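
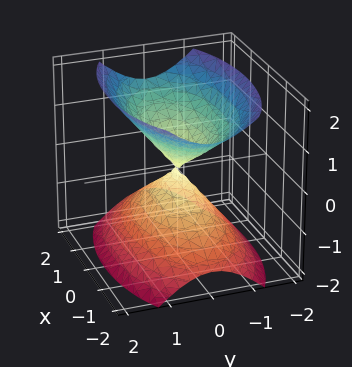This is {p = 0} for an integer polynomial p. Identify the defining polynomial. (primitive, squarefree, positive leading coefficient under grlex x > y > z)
First, I count 2 distinct pieces. They look like related sheets of one shape, so recover p as a whole.
Then, deg p = 2. Two nappes meeting at a single point; a quadric.
Next, symmetries: mirror symmetry x ↦ −x ⇒ only even powers of x; mirror symmetry z ↦ −z ⇒ only even powers of z; mirror symmetry y ↦ −y ⇒ only even powers of y.
Then, against the integer gridlines: it meets the x-axis at x = 0 (among the integer gridlines); it meets the y-axis at y = 0 (among the integer gridlines).
Finally, fitting integer coefficients to these (and the overall shape) gives p.

x^2 + 3*y^2 - 2*z^2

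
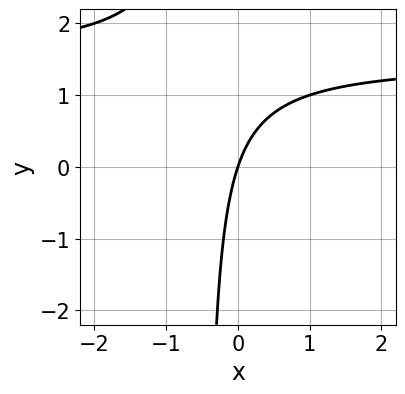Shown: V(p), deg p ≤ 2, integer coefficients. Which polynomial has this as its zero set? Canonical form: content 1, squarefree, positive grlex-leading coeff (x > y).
2*x*y - 3*x + y

(a) Degree: a generic line meets the curve in up to 2 points, so deg p = 2.
(b) Observable constraints: one y-axis crossing is at y = 0; one x-axis crossing is at x = 0.
(c) Matching integer coefficients to the picture gives p.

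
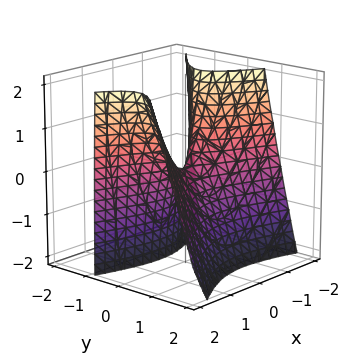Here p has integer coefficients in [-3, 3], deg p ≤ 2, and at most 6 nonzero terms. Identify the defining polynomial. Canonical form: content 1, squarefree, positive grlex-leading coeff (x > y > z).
x^2 + x*y - 3*y^2 - y*z - z

First, deg p = 2. The shape is more complex than any degree-1 surface.
Next, from the visible intercepts: one z-axis crossing is at z = 0; one x-axis crossing is at x = 0; one y-axis crossing is at y = 0.
Finally, solving for integer coefficients yields p as stated.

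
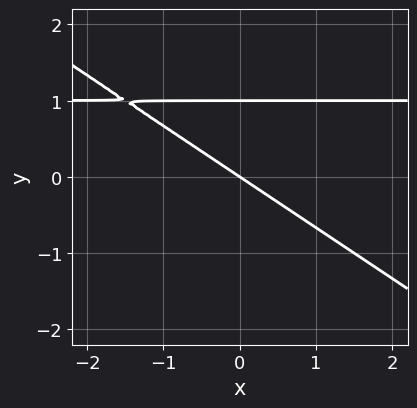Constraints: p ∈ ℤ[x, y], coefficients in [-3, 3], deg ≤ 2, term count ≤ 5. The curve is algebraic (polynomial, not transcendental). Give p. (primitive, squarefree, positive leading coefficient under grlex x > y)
First, deg p = 2.
Then, from the axis intercepts and sections: among the integer gridlines, it crosses the y-axis at y ∈ {0, 1}; it meets the x-axis at x = 0 (among the integer gridlines).
Finally, putting this together gives p.

2*x*y + 3*y^2 - 2*x - 3*y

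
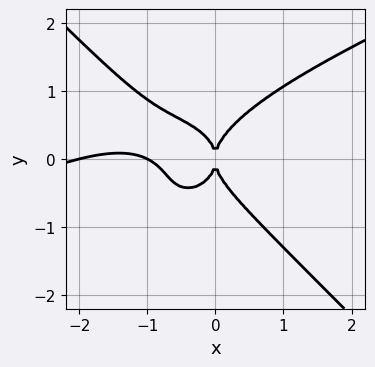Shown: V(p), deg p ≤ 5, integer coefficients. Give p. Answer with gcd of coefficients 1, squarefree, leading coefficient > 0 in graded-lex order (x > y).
1. Degree: no degree-3 curve has this shape, so deg p = 4.
2. From the axis intercepts and sections: it meets the y-axis at y = 0 (among the integer gridlines); among the integer gridlines, it crosses the x-axis at x ∈ {-2, -1, 0}.
3. Putting this together gives p.

x^4 - 2*x^3*y - 3*y^4 + 3*x^3 + 2*x^2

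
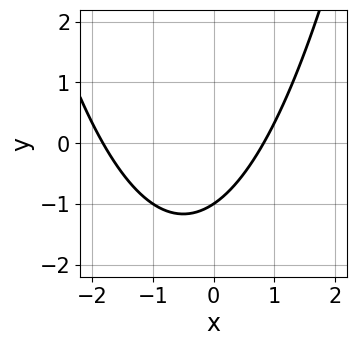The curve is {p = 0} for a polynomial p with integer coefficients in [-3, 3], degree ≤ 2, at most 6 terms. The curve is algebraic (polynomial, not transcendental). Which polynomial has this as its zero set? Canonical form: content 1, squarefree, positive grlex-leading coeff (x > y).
2*x^2 + 2*x - 3*y - 3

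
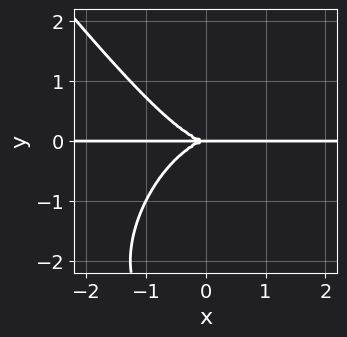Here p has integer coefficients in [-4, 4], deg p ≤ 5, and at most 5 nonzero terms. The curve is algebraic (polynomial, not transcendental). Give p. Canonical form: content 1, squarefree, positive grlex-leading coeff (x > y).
2*x^3*y + y^4 + 3*y^3

The degree is 4 — a generic line meets the curve in up to 4 points.
Observable constraints: every point of the x-axis in the box is on the curve; it crosses the y-axis at the gridline y = 0.
Solving for integer coefficients yields p as stated.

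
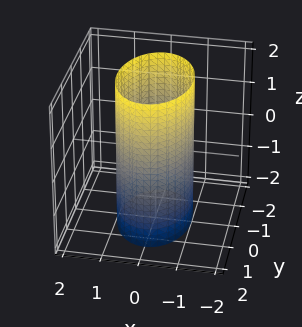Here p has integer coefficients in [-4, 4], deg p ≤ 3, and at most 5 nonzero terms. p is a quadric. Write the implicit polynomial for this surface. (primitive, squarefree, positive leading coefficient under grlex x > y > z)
2*x^2 + y^2 - 2

1. The degree is 2 — constant cross-section along one axis; a quadric.
2. Symmetries: it's symmetric under z → −z, forcing even powers of z; mirror symmetry y ↦ −y ⇒ only even powers of y; the x ↦ −x reflection is a symmetry, so x appears only in even powers.
3. Observable constraints: among the integer gridlines, it crosses the x-axis at x ∈ {-1, 1}; no z-intercept at any integer in the box.
4. Solving for integer coefficients yields p as stated.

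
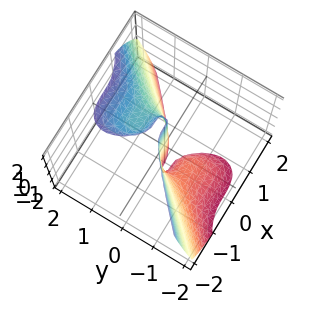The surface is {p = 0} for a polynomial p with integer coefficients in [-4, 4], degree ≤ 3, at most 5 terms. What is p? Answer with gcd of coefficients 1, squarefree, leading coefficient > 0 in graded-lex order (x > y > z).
2*x^3 - 2*y^3 + 2*y^2*z - y

First, the degree is 3 — no degree-2 surface has this shape.
Next, against the integer gridlines: it crosses the y-axis at the gridline y = 0; it meets the x-axis at x = 0 (among the integer gridlines); the visible z-axis segment lies entirely on the surface.
Finally, these observations pin down the coefficients.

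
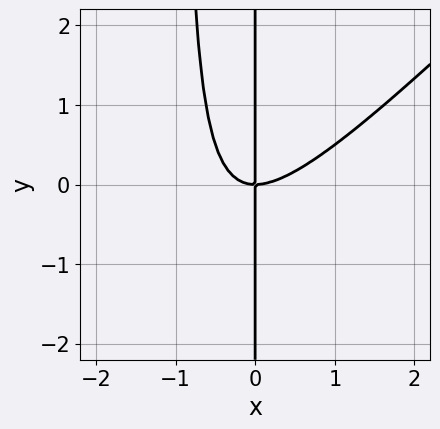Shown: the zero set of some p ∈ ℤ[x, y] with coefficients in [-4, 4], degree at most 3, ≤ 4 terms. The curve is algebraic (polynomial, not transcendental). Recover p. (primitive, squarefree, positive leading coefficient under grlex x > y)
(a) Degree: the shape is more complex than any degree-2 curve, so deg p = 3.
(b) From the axis intercepts and sections: one x-axis crossing is at x = 0; every point of the y-axis in the box is on the curve.
(c) Matching integer coefficients to the picture gives p.

x^3 - x^2*y - x*y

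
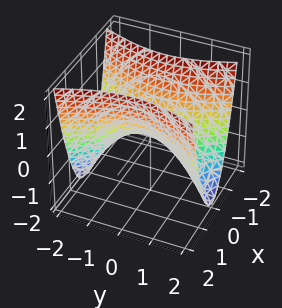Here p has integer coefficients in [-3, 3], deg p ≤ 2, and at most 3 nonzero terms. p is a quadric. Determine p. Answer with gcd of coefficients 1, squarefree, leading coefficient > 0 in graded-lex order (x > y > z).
3*x^2 - y^2 - 2*z

First, deg p = 2.
Then, symmetries: mirror symmetry y ↦ −y ⇒ only even powers of y; it's symmetric under x → −x, forcing even powers of x.
Then, against the integer gridlines: it meets the y-axis at y = 0 (among the integer gridlines); it meets the z-axis at z = 0 (among the integer gridlines).
Finally, putting this together gives p.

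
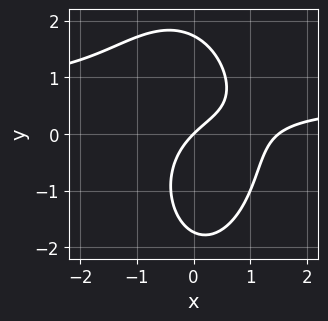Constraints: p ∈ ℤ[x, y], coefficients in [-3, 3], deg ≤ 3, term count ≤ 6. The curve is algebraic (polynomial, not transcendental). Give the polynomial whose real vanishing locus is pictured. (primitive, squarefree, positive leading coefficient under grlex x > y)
3*x^2*y + y^3 - 2*x^2 + 3*x - 3*y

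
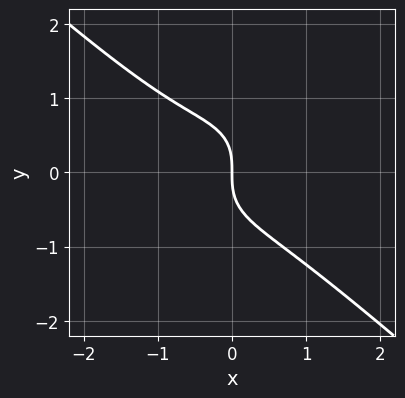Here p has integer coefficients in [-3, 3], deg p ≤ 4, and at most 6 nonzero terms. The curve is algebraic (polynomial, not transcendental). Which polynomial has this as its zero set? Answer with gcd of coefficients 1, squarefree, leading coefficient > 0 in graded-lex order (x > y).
1. The degree is 3 — the shape is more complex than any degree-2 curve.
2. Checking where it meets the axes: it crosses the y-axis at the gridline y = 0; it crosses the x-axis at the gridline x = 0.
3. The integer polynomial consistent with all of this is the stated p.

3*x^3 + x^2*y + 3*y^3 + x^2 + 3*x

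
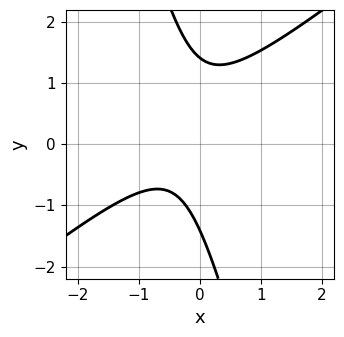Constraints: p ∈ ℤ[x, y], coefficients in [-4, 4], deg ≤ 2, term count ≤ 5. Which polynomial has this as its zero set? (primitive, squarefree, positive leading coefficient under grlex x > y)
3*x^2 - 3*x*y - y^2 + 2*x + 2

First, deg p = 2. The shape is more complex than any degree-1 curve.
Then, checking where it meets the axes: no x-intercept at any integer in the box.
Finally, putting this together gives p.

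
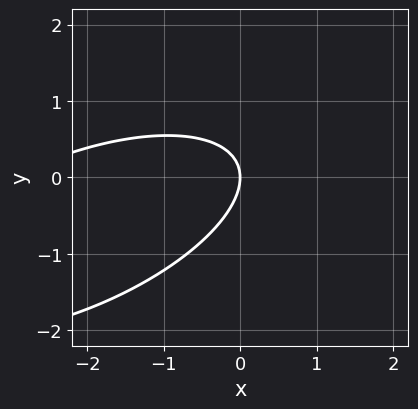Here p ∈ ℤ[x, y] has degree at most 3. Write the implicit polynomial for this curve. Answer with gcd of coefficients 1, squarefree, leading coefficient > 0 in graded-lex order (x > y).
First, deg p = 2. No degree-1 curve has this shape.
Then, reading off the gridlines: it meets the y-axis at y = 0 (among the integer gridlines); it meets the x-axis at x = 0 (among the integer gridlines).
Finally, assembling these constraints gives the stated polynomial.

x^2 - 2*x*y + 3*y^2 + 3*x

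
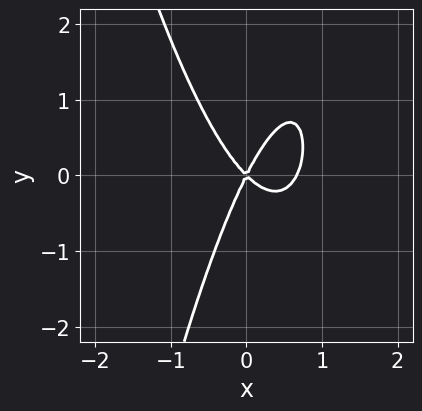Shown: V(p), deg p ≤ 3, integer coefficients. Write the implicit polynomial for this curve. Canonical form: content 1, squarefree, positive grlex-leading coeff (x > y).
First, deg p = 3. No degree-2 curve has this shape.
Next, against the integer gridlines: one x-axis crossing is at x = 0; it meets the y-axis at y = 0 (among the integer gridlines).
Finally, fitting integer coefficients to these (and the overall shape) gives p.

3*x^3 - 2*x^2 - x*y + y^2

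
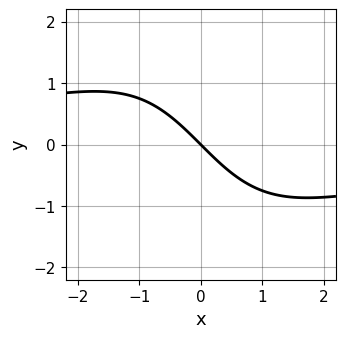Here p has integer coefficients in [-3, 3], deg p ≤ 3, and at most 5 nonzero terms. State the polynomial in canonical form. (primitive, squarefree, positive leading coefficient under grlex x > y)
(a) The degree is 3 — the shape is more complex than any degree-2 curve.
(b) From the visible intercepts: it crosses the y-axis at the gridline y = 0; it meets the x-axis at x = 0 (among the integer gridlines).
(c) Fitting integer coefficients to these (and the overall shape) gives p.

x^2*y + 3*x + 3*y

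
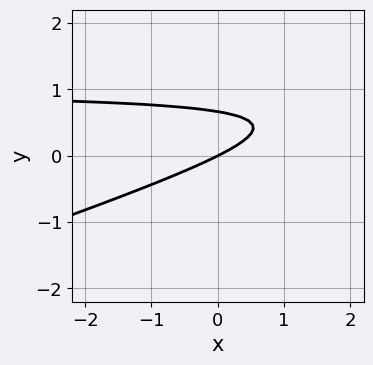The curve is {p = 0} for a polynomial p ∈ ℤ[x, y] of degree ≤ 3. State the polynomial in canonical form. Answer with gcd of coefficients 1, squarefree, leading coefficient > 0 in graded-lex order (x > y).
x*y - 3*y^2 - x + 2*y

First, degree: a generic line meets the curve in up to 2 points, so deg p = 2.
Then, reading off the gridlines: one x-axis crossing is at x = 0; it crosses the y-axis at the gridline y = 0.
Finally, solving for integer coefficients yields p as stated.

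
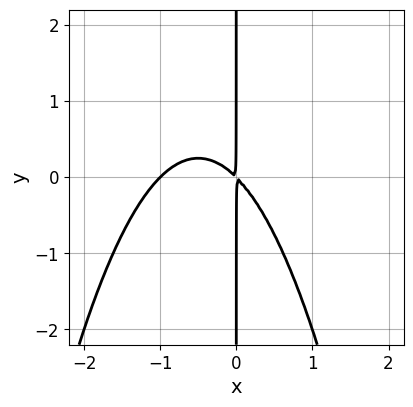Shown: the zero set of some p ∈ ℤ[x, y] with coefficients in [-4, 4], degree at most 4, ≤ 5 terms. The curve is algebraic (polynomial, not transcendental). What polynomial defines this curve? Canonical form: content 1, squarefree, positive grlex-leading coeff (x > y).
x^3 + x^2 + x*y

(a) Degree: a generic line meets the curve in up to 3 points, so deg p = 3.
(b) Observable constraints: it meets the x-axis at x = -1 (among the integer gridlines); every point of the y-axis in the box is on the curve.
(c) Fitting integer coefficients to these (and the overall shape) gives p.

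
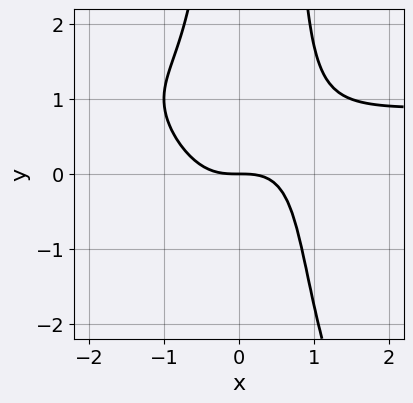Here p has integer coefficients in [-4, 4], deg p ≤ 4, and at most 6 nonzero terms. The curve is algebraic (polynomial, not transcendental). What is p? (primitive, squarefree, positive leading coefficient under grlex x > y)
3*x^3*y + 2*x^2*y^2 - 3*x^3 - x*y^2 - 3*y

1. The degree is 4 — a generic line meets the curve in up to 4 points.
2. From the axis intercepts and sections: it meets the y-axis at y = 0 (among the integer gridlines); one x-axis crossing is at x = 0.
3. Together with the visible shape, these determine p as stated.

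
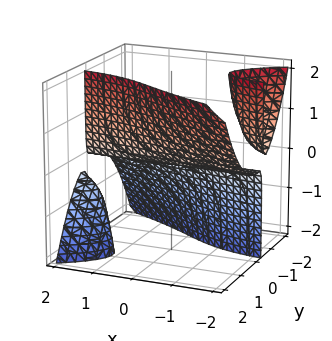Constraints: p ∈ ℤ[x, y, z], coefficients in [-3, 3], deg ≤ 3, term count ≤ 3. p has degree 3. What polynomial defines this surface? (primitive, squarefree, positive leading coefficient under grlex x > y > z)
3*x*y*z + 3*y^3 - 2*z

(a) There are 3 components. Treating them together as one polynomial.
(b) deg p = 3. A generic line meets the surface in up to 3 points.
(c) Checking where it meets the axes: the visible x-axis segment lies entirely on the surface; it crosses the z-axis at the gridline z = 0; it crosses the y-axis at the gridline y = 0.
(d) Fitting integer coefficients to these (and the overall shape) gives p.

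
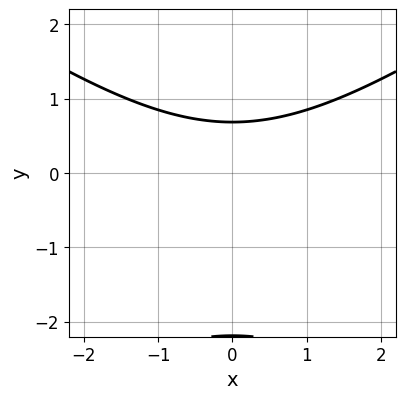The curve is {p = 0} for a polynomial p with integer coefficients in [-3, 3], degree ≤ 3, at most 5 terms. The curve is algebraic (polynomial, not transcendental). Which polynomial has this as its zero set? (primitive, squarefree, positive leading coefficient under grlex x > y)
x^2 - 2*y^2 - 3*y + 3

The degree is 2 — the shape is more complex than any degree-1 curve.
Symmetries: it's symmetric under x → −x, forcing even powers of x.
Observable constraints: no x-intercept at any integer in the box.
Assembling these constraints gives the stated polynomial.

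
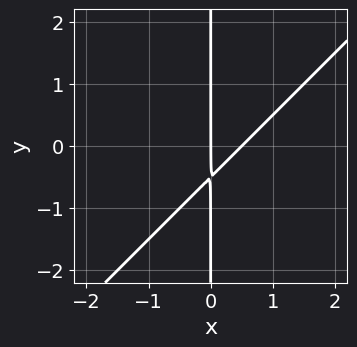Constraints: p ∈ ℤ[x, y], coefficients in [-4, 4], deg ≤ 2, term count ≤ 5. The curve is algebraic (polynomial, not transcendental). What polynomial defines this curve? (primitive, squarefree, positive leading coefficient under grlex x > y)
First, deg p = 2.
Then, against the integer gridlines: one x-axis crossing is at x = 0; the visible y-axis segment lies entirely on the curve.
Finally, matching integer coefficients to the picture gives p.

2*x^2 - 2*x*y - x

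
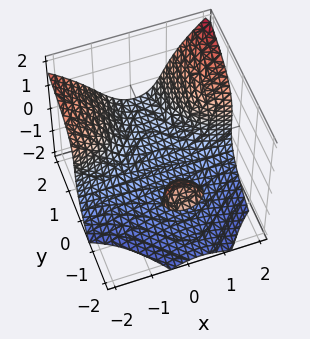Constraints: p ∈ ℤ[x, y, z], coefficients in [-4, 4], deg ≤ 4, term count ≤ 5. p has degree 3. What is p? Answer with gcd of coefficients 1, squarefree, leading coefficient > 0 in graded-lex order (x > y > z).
1. The picture has 2 separate pieces.
2. deg p = 3.
3. From the axis intercepts and sections: no y-intercept at any integer in the box; it misses every integer gridline on the x-axis.
4. Solving for integer coefficients yields p as stated.

3*x^2*y + x*y*z - 2*z^3 - 3*y*z - 3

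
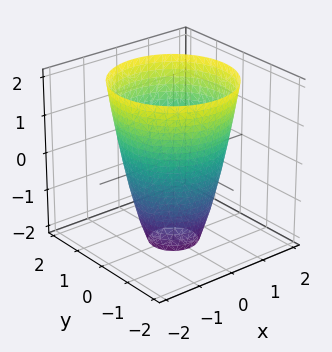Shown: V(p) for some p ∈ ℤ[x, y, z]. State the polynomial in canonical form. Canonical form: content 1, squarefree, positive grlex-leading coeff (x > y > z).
The degree is 2 — the shape is more complex than any degree-1 surface.
By symmetry, every cross-section ⟂ z is a circle, so x, y appear only via x² + y².
Against the integer gridlines: a circular section at z = -2 has radius between 0 and 1; it misses every integer gridline on the z-axis.
The integer polynomial consistent with all of this is the stated p.

2*x^2 + 2*y^2 - z - 3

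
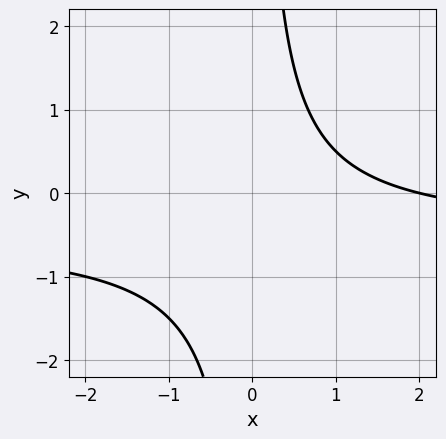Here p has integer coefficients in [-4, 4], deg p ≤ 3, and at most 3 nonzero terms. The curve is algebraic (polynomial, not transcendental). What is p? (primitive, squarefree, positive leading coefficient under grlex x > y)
(a) The degree is 2 — the shape is more complex than any degree-1 curve.
(b) From the visible intercepts: it misses every integer gridline on the y-axis; one x-axis crossing is at x = 2.
(c) Together with the visible shape, these determine p as stated.

2*x*y + x - 2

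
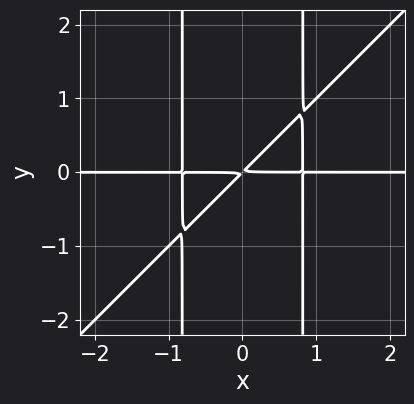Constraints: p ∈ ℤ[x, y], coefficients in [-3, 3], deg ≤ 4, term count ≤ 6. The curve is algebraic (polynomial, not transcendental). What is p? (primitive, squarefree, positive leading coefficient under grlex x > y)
Degree: the shape is more complex than any degree-3 curve, so deg p = 4.
Observable constraints: the visible x-axis segment lies entirely on the curve.
Putting this together gives p.

3*x^3*y - 3*x^2*y^2 - 2*x*y + 2*y^2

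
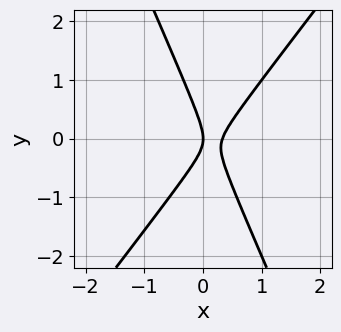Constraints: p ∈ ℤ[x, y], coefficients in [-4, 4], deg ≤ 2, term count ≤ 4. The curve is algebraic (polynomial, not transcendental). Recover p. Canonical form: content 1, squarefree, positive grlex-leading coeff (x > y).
Degree: no degree-1 curve has this shape, so deg p = 2.
From the visible intercepts: it meets the y-axis at y = 0 (among the integer gridlines); it crosses the x-axis at the gridline x = 0.
Assembling these constraints gives the stated polynomial.

3*x^2 - x*y - y^2 - x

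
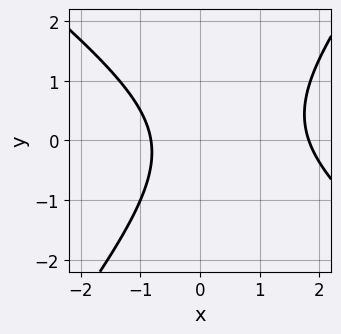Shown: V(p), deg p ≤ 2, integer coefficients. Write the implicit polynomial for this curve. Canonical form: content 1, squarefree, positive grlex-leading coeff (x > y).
2*x^2 + x*y - 2*y^2 - 2*x - 3

First, degree: no degree-1 curve has this shape, so deg p = 2.
Then, against the integer gridlines: it misses every integer gridline on the y-axis.
Finally, putting this together gives p.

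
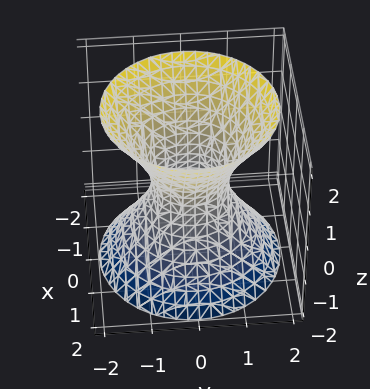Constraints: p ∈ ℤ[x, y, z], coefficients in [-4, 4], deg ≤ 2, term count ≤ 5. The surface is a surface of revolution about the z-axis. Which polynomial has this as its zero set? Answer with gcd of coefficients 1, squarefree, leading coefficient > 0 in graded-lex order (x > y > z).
3*x^2 + 3*y^2 - 2*z^2 - 2

(a) Degree: a generic line meets the surface in up to 2 points, so deg p = 2.
(b) By symmetry, every cross-section ⟂ z is a circle, so x, y appear only via x² + y².
(c) From the axis intercepts and sections: the surface avoids every integer z-axis point in the box; a circular section at z = -1 has radius between 1 and 2.
(d) Putting this together gives p.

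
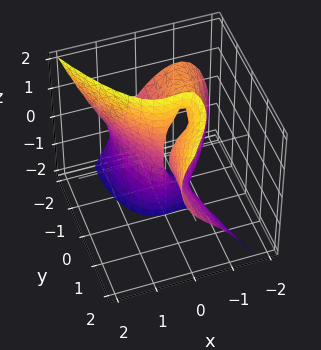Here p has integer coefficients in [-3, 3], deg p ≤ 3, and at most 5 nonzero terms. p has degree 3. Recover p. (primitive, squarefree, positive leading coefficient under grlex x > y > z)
3*x^3 - y^2*z + y*z^2 + 2*x^2 + 3*x*y

First, deg p = 3. A generic line meets the surface in up to 3 points.
Next, from the axis intercepts and sections: every point of the y-axis in the box is on the surface; the visible z-axis segment lies entirely on the surface.
Finally, solving for integer coefficients yields p as stated.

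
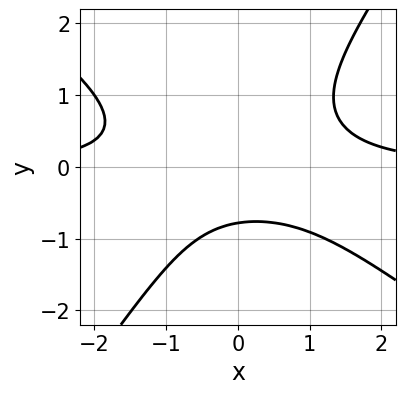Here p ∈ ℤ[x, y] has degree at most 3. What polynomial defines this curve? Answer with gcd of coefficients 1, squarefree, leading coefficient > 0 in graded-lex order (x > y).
1. The degree is 3 — no degree-2 curve has this shape.
2. From the axis intercepts and sections: no x-intercept at any integer in the box.
3. Putting this together gives p.

3*x^2*y + 2*x*y^2 - 3*y^3 - 2*y - 3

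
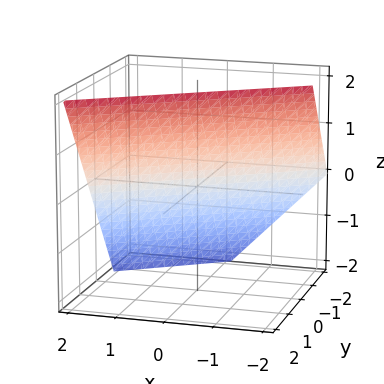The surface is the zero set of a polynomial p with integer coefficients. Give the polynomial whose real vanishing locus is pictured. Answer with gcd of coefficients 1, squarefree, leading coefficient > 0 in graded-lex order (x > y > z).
(a) Degree: the surface is flat (a plane), so deg p = 1.
(b) Against the integer gridlines: it crosses the x-axis at the gridline x = 1; it crosses the z-axis at the gridline z = 1.
(c) Assembling these constraints gives the stated polynomial.

2*x - 3*y + 2*z - 2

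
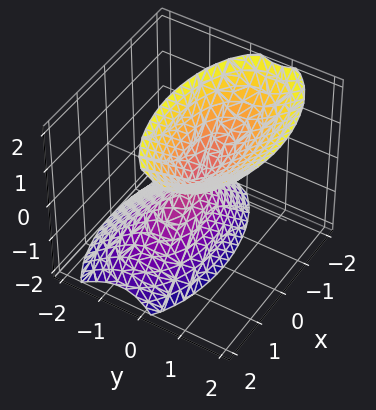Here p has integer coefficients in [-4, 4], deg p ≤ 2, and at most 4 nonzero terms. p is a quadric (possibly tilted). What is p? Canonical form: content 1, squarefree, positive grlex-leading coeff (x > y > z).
x^2 + 3*y^2 - 2*y*z - z^2

(a) I count 2 distinct pieces. They look like related sheets of one shape, so recover p as a whole.
(b) deg p = 2. No degree-1 surface has this shape.
(c) Reading off the gridlines: one z-axis crossing is at z = 0; one x-axis crossing is at x = 0; it crosses the y-axis at the gridline y = 0.
(d) Matching integer coefficients to the picture gives p.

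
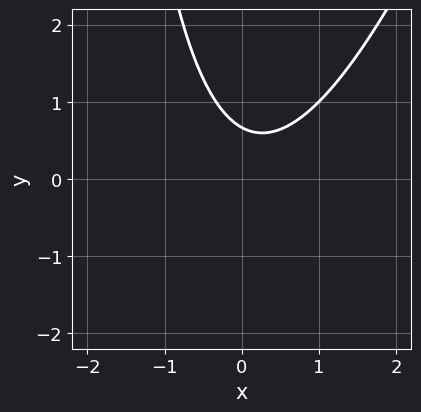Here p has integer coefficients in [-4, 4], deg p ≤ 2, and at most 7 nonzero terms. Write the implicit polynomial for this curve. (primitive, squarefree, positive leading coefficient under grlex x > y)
1. The degree is 2 — the shape is more complex than any degree-1 curve.
2. Against the integer gridlines: no x-intercept at any integer in the box.
3. Assembling these constraints gives the stated polynomial.

3*x^2 - x*y - x - 3*y + 2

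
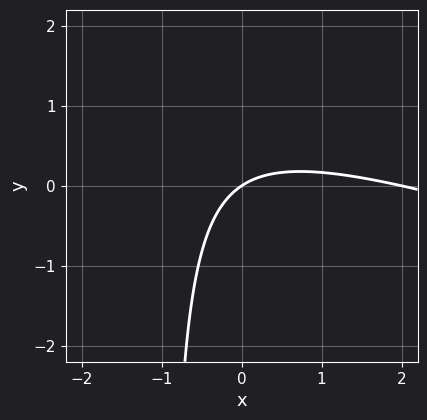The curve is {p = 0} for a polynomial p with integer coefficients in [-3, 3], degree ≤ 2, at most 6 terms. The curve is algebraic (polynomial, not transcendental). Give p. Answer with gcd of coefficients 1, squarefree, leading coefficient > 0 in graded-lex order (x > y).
x^2 + 3*x*y - 2*x + 3*y

1. deg p = 2.
2. Checking where it meets the axes: one y-axis crossing is at y = 0; the x-axis gridline crossings are at x ∈ {0, 2}.
3. The integer polynomial consistent with all of this is the stated p.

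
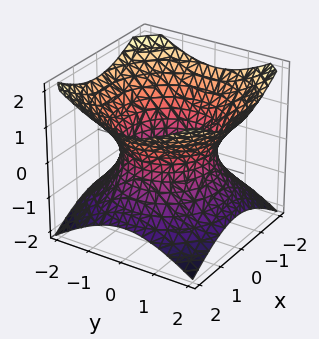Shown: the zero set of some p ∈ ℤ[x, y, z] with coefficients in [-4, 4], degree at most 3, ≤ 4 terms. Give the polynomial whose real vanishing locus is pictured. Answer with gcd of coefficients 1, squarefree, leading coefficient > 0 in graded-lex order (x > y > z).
2*x^2 + 2*y^2 - 3*z^2 - 3

The degree is 2 — a generic line meets the surface in up to 2 points.
Symmetry: the z-axis is an axis of rotation, so x and y enter only as x² + y².
Checking where it meets the axes: the surface avoids every integer z-axis point in the box; a circular section at z = 0 has radius between 1 and 2.
Putting this together gives p.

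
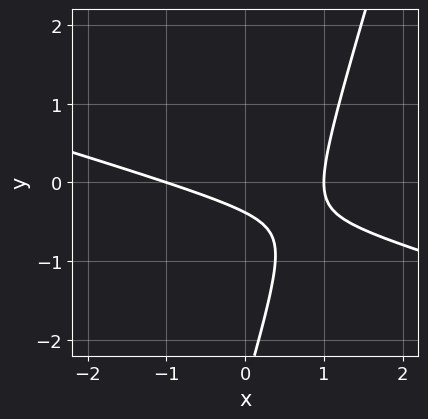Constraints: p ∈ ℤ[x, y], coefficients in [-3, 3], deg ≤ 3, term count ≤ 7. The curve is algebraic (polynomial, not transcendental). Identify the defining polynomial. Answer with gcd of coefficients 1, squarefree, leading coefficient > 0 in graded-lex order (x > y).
1. deg p = 2. A generic line meets the curve in up to 2 points.
2. From the axis intercepts and sections: the x-axis gridline crossings are at x ∈ {-1, 1}.
3. Fitting integer coefficients to these (and the overall shape) gives p.

x^2 + 3*x*y - y^2 - 3*y - 1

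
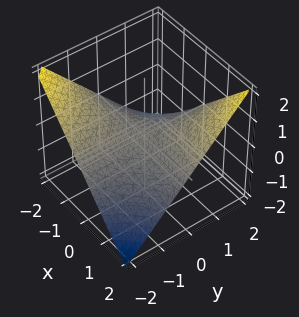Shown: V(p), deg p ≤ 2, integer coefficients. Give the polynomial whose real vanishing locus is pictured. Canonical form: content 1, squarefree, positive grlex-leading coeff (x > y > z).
Degree: a hyperbolic paraboloid; a quadric, so deg p = 2.
From the visible intercepts: the visible x-axis segment lies entirely on the surface; it meets the z-axis at z = 0 (among the integer gridlines); every point of the y-axis in the box is on the surface.
Together with the visible shape, these determine p as stated.

x*y - 2*z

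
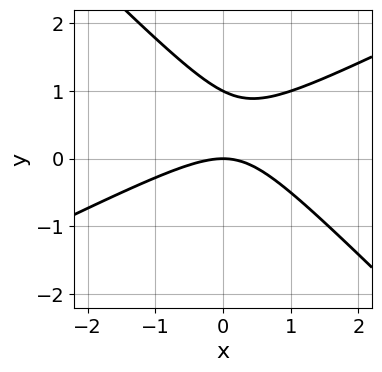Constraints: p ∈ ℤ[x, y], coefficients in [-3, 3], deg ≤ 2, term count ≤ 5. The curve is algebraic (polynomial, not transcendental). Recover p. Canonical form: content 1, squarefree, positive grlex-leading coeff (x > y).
x^2 - x*y - 2*y^2 + 2*y

First, the degree is 2 — no degree-1 curve has this shape.
Next, observable constraints: the y-axis gridline crossings are at y ∈ {0, 1}; one x-axis crossing is at x = 0.
Finally, these observations pin down the coefficients.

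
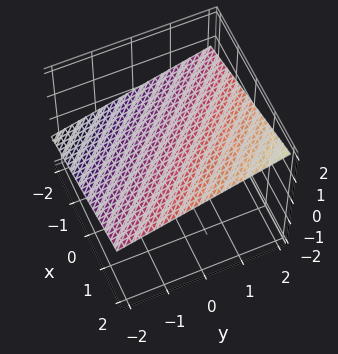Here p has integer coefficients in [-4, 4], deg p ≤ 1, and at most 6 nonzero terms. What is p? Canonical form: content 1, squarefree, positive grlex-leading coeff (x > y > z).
x + y - 3*z + 2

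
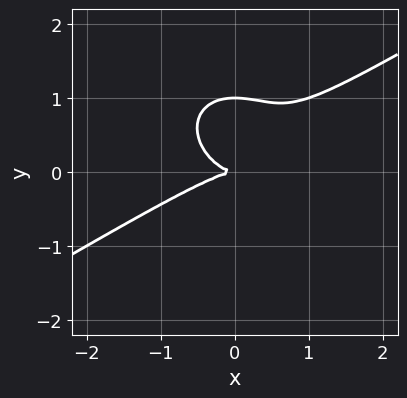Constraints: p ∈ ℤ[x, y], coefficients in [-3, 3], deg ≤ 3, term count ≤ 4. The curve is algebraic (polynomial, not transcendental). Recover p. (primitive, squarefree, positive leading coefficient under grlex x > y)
x^3 - x^2*y - 2*y^3 + 2*y^2

The degree is 3 — the shape is more complex than any degree-2 curve.
Checking where it meets the axes: one x-axis crossing is at x = 0; the y-axis gridline crossings are at y ∈ {0, 1}.
Solving for integer coefficients yields p as stated.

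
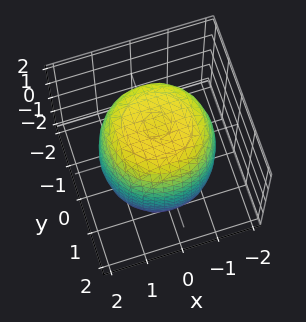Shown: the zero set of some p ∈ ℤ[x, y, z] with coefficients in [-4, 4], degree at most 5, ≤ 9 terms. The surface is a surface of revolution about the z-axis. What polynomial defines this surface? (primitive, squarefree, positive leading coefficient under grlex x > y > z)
First, deg p = 4.
Next, symmetry: every cross-section ⟂ z is a circle, so x, y appear only via x² + y².
Then, reading off the gridlines: a circular section at z = -1 has radius between 1 and 2.
Finally, putting this together gives p.

x^4 + 2*x^2*y^2 + y^4 - x^2 - y^2 + z^2 - 3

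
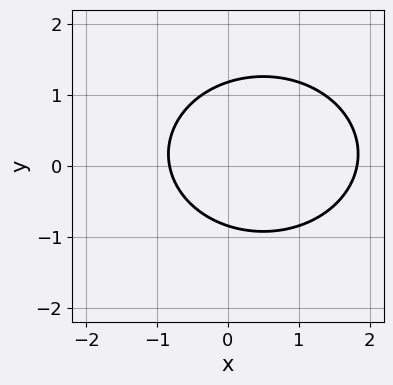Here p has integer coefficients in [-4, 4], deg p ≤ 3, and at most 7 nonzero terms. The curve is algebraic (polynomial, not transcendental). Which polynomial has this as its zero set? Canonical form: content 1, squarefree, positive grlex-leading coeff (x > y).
1. Degree: the shape is more complex than any degree-1 curve, so deg p = 2.
2. Matching integer coefficients to the picture gives p.

2*x^2 + 3*y^2 - 2*x - y - 3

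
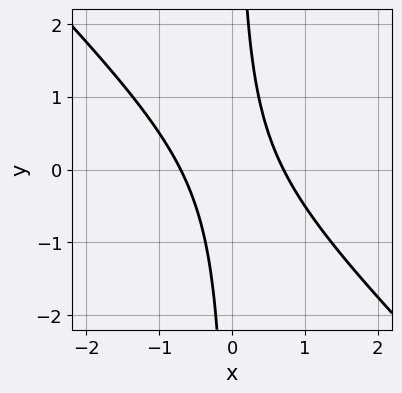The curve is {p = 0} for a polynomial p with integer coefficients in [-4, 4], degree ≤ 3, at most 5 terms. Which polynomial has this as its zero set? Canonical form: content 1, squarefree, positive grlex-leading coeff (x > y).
2*x^2 + 2*x*y - 1

(a) deg p = 2. The shape is more complex than any degree-1 curve.
(b) Reading off the gridlines: no y-intercept at any integer in the box.
(c) Matching integer coefficients to the picture gives p.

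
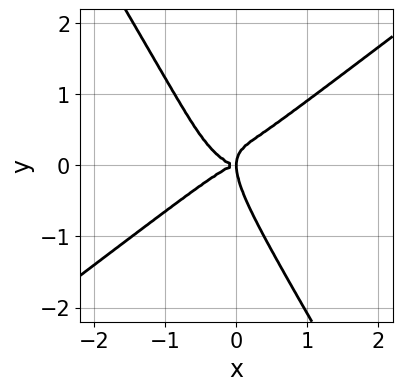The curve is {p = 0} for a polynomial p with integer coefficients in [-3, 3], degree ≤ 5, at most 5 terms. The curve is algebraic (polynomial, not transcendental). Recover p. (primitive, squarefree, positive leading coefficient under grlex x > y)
2*x^4 - 3*x*y^3 - 2*y^4 + 2*x*y^2

(a) Degree: the shape is more complex than any degree-3 curve, so deg p = 4.
(b) From the visible intercepts: it meets the x-axis at x = 0 (among the integer gridlines); one y-axis crossing is at y = 0.
(c) Together with the visible shape, these determine p as stated.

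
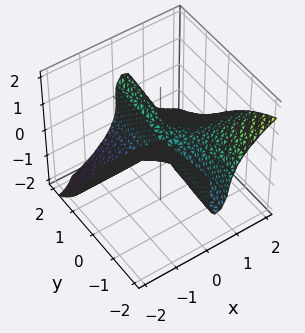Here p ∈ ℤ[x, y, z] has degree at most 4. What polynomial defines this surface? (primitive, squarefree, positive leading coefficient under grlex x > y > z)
1. Degree: a generic line meets the surface in up to 3 points, so deg p = 3.
2. From the visible intercepts: every point of the y-axis in the box is on the surface; one z-axis crossing is at z = 0; every point of the x-axis in the box is on the surface.
3. The integer polynomial consistent with all of this is the stated p.

3*x^2*y + 2*x^2*z + z^3 - 2*x*y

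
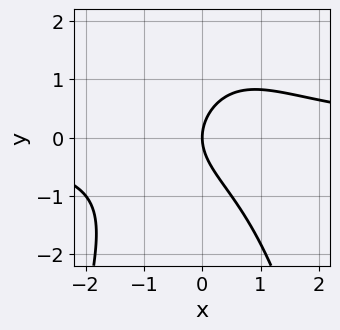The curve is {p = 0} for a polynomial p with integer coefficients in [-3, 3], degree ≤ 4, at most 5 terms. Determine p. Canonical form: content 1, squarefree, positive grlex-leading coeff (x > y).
First, degree: no degree-2 curve has this shape, so deg p = 3.
Then, observable constraints: it meets the y-axis at y = 0 (among the integer gridlines); it crosses the x-axis at the gridline x = 0.
Finally, assembling these constraints gives the stated polynomial.

2*x^2*y + 2*y^2 - 3*x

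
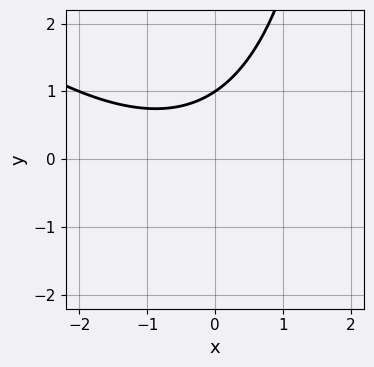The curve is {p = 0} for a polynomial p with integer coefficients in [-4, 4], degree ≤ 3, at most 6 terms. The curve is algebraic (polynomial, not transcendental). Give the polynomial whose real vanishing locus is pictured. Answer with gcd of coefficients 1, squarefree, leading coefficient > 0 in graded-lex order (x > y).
1. deg p = 2. The shape is more complex than any degree-1 curve.
2. Checking where it meets the axes: the curve avoids every integer x-axis point in the box; it crosses the y-axis at the gridline y = 1.
3. Assembling these constraints gives the stated polynomial.

x^2 + x*y + x - 3*y + 3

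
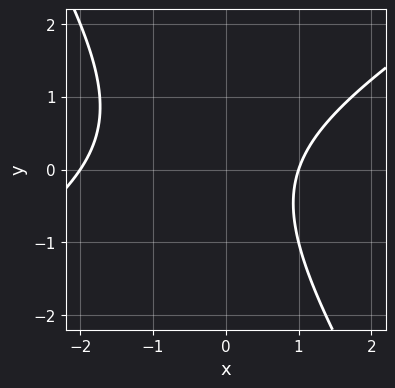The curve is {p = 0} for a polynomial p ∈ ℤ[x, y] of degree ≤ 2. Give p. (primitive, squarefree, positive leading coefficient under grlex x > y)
First, degree: no degree-1 curve has this shape, so deg p = 2.
Then, from the visible intercepts: the curve avoids every integer y-axis point in the box; among the integer gridlines, it crosses the x-axis at x ∈ {-2, 1}.
Finally, matching integer coefficients to the picture gives p.

x^2 - x*y - y^2 + x - 2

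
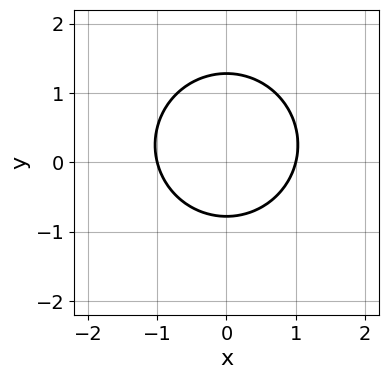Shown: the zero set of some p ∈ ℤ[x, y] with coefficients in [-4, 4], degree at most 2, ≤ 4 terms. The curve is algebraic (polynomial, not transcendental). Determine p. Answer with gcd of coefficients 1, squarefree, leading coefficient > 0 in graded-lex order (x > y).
The degree is 2 — the shape is more complex than any degree-1 curve.
Symmetries: it's symmetric under x → −x, forcing even powers of x.
Against the integer gridlines: the x-axis gridline crossings are at x ∈ {-1, 1}.
Together with the visible shape, these determine p as stated.

2*x^2 + 2*y^2 - y - 2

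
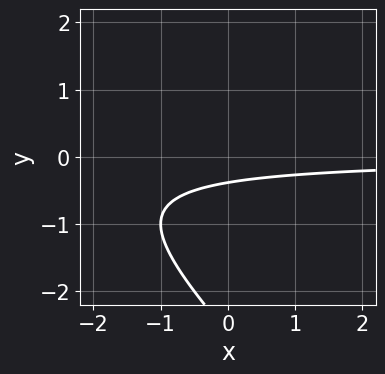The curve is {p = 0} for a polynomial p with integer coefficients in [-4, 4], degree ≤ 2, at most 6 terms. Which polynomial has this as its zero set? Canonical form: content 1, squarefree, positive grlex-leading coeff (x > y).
x*y + y^2 + 3*y + 1

deg p = 2. The shape is more complex than any degree-1 curve.
Against the integer gridlines: it misses every integer gridline on the x-axis.
Matching integer coefficients to the picture gives p.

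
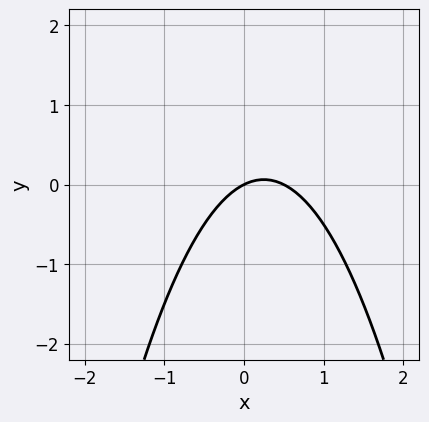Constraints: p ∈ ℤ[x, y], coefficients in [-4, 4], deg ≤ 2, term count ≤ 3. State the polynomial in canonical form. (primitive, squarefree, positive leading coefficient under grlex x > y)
First, degree: a generic line meets the curve in up to 2 points, so deg p = 2.
Then, from the axis intercepts and sections: it meets the x-axis at x = 0 (among the integer gridlines); one y-axis crossing is at y = 0.
Finally, assembling these constraints gives the stated polynomial.

2*x^2 - x + 2*y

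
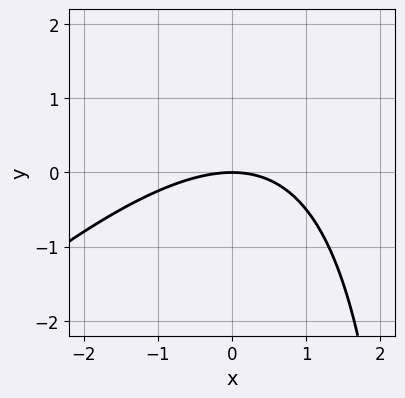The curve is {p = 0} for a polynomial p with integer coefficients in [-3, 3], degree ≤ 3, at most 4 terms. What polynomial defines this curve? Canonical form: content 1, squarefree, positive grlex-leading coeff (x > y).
1. deg p = 2. No degree-1 curve has this shape.
2. From the axis intercepts and sections: one x-axis crossing is at x = 0; one y-axis crossing is at y = 0.
3. The integer polynomial consistent with all of this is the stated p.

x^2 - x*y + 3*y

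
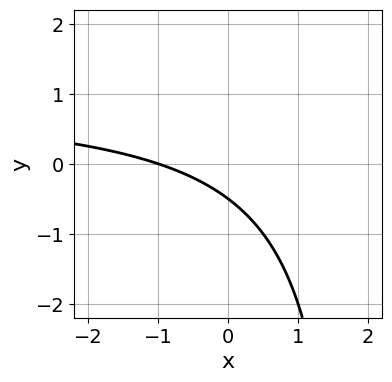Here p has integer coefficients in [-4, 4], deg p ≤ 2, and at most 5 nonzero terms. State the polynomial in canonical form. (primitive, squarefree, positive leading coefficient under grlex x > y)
x*y - x - 2*y - 1

(a) The degree is 2 — the shape is more complex than any degree-1 curve.
(b) From the visible intercepts: it crosses the x-axis at the gridline x = -1.
(c) Matching integer coefficients to the picture gives p.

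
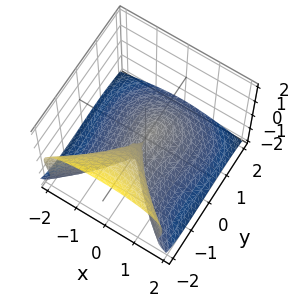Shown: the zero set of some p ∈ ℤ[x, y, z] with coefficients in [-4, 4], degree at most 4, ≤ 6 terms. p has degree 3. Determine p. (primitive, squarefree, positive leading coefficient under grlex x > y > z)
y^3 + 3*z^3 + 3*x^2 + y*z + z^2

(a) The degree is 3 — a generic line meets the surface in up to 3 points.
(b) From the visible intercepts: it meets the z-axis at z = 0 (among the integer gridlines); it crosses the x-axis at the gridline x = 0.
(c) The integer polynomial consistent with all of this is the stated p.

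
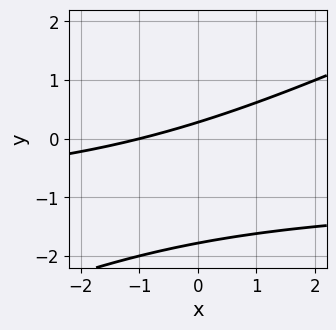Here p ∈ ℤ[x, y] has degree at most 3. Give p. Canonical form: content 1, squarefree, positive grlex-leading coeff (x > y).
x*y - 2*y^2 + x - 3*y + 1

(a) deg p = 2. A generic line meets the curve in up to 2 points.
(b) Checking where it meets the axes: it crosses the x-axis at the gridline x = -1.
(c) Putting this together gives p.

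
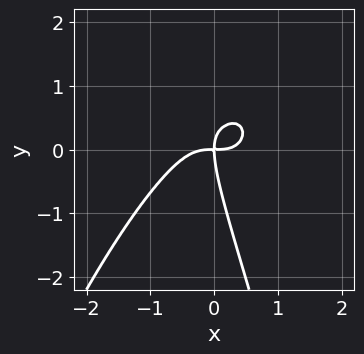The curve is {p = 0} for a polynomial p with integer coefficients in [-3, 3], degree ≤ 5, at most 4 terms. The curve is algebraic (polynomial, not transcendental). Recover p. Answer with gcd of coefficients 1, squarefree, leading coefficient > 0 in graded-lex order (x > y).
3*x^4 + 3*x*y^2 + y^3 - 2*x*y

The degree is 4 — the shape is more complex than any degree-3 curve.
Against the integer gridlines: it meets the y-axis at y = 0 (among the integer gridlines); it crosses the x-axis at the gridline x = 0.
Matching integer coefficients to the picture gives p.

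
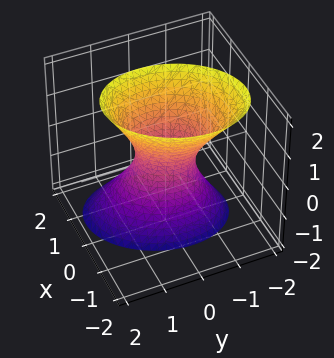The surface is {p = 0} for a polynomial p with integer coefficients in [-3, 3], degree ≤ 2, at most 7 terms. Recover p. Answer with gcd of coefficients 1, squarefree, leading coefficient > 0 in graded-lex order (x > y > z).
3*x^2 - x*y + x*z + 2*y^2 - z^2 - 1

Degree: the shape is more complex than any degree-1 surface, so deg p = 2.
Checking where it meets the axes: no z-intercept at any integer in the box.
Together with the visible shape, these determine p as stated.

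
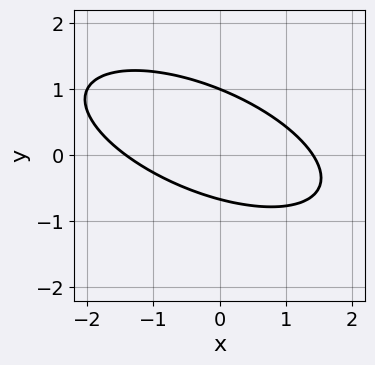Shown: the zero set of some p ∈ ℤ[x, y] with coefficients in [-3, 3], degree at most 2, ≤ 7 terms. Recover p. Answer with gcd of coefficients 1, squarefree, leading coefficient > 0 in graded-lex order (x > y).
x^2 + 2*x*y + 3*y^2 - y - 2

1. The degree is 2 — a generic line meets the curve in up to 2 points.
2. Against the integer gridlines: one y-axis crossing is at y = 1.
3. The integer polynomial consistent with all of this is the stated p.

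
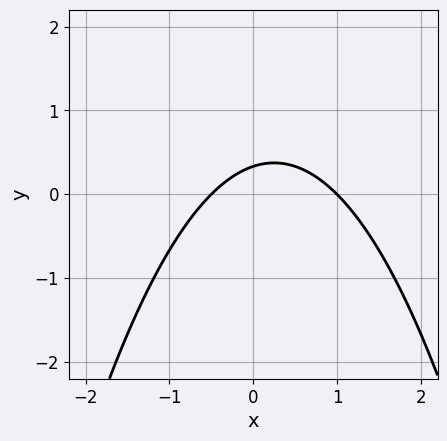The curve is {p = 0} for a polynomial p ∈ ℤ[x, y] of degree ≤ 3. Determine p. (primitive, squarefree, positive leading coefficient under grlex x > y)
2*x^2 - x + 3*y - 1

1. Degree: a generic line meets the curve in up to 2 points, so deg p = 2.
2. Reading off the gridlines: it meets the x-axis at x = 1 (among the integer gridlines).
3. Putting this together gives p.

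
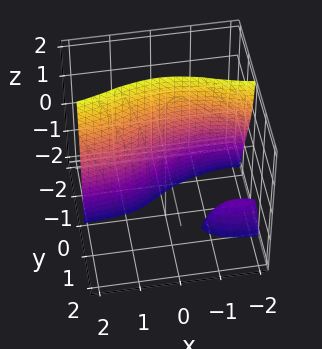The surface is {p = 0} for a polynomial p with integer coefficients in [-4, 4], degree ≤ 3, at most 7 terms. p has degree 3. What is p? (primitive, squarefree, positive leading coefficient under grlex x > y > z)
x^2*y - x*y*z + 3*y^3 + 2*x*y + 1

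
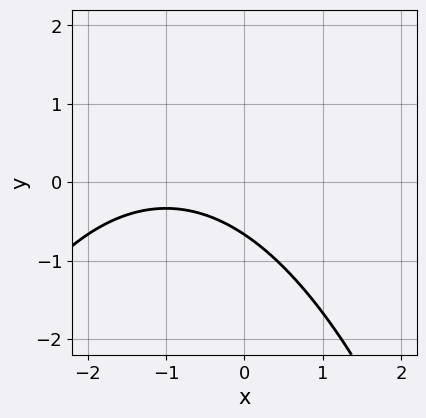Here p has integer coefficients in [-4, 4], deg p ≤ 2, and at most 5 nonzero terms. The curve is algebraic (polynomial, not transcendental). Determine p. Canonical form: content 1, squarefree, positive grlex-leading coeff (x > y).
x^2 + 2*x + 3*y + 2

First, the degree is 2 — a generic line meets the curve in up to 2 points.
Then, from the axis intercepts and sections: no x-intercept at any integer in the box.
Finally, the integer polynomial consistent with all of this is the stated p.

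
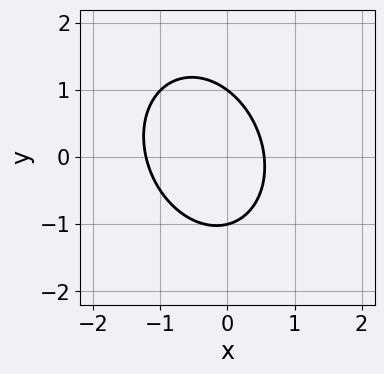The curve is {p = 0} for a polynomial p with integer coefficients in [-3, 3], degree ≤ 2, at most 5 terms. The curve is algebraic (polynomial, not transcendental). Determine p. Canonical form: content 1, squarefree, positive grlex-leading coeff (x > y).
3*x^2 + x*y + 2*y^2 + 2*x - 2

The degree is 2 — the shape is more complex than any degree-1 curve.
Against the integer gridlines: among the integer gridlines, it crosses the y-axis at y ∈ {-1, 1}.
Matching integer coefficients to the picture gives p.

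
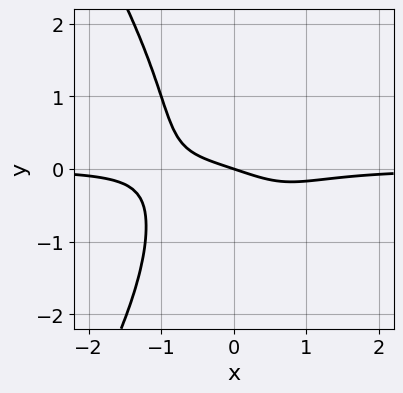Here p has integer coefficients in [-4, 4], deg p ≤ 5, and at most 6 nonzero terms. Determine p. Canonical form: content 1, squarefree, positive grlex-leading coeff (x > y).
3*x^3*y - x*y^3 + x + 3*y

(a) deg p = 4. A generic line meets the curve in up to 4 points.
(b) From the axis intercepts and sections: it crosses the x-axis at the gridline x = 0; it meets the y-axis at y = 0 (among the integer gridlines).
(c) Assembling these constraints gives the stated polynomial.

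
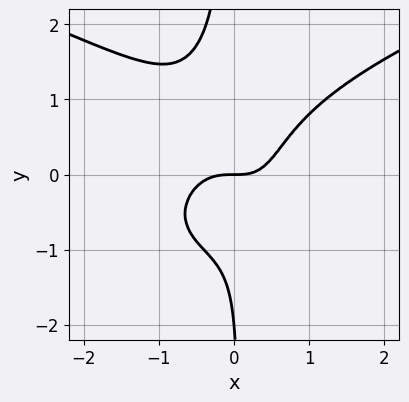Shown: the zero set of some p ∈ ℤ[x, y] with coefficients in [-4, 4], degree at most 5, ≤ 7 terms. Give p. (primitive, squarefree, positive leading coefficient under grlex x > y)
(a) The degree is 4 — the shape is more complex than any degree-3 curve.
(b) From the axis intercepts and sections: among the integer gridlines, it crosses the y-axis at y ∈ {-2, 0}; one x-axis crossing is at x = 0.
(c) Putting this together gives p.

3*x*y^3 - 3*x^3 - x*y + y^2 + 2*y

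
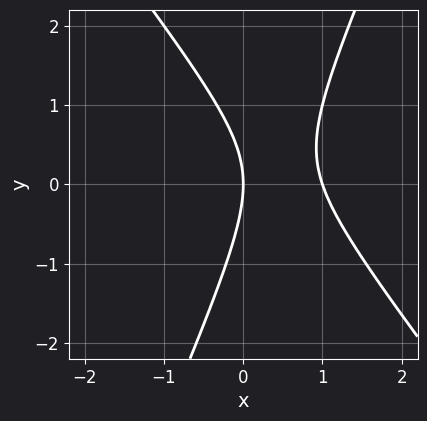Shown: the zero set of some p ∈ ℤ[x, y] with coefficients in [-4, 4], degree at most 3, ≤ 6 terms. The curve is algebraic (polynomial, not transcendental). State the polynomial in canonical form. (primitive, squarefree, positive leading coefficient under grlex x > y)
1. deg p = 2. The shape is more complex than any degree-1 curve.
2. Against the integer gridlines: the x-axis gridline crossings are at x ∈ {0, 1}; it meets the y-axis at y = 0 (among the integer gridlines).
3. Assembling these constraints gives the stated polynomial.

3*x^2 + x*y - y^2 - 3*x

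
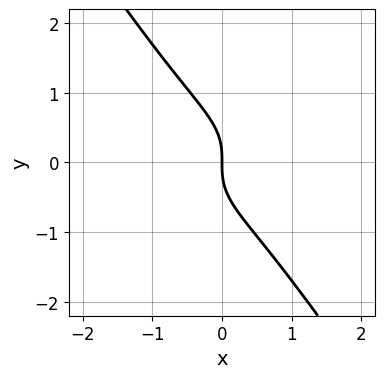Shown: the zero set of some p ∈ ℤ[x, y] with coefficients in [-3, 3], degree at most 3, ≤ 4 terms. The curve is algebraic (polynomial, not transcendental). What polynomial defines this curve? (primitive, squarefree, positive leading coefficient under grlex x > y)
x^3 + x*y^2 + y^3 + x

1. deg p = 3. The shape is more complex than any degree-2 curve.
2. From the axis intercepts and sections: one y-axis crossing is at y = 0; it crosses the x-axis at the gridline x = 0.
3. The integer polynomial consistent with all of this is the stated p.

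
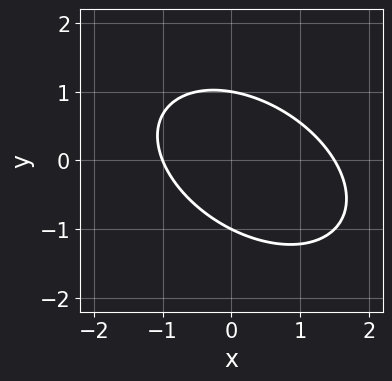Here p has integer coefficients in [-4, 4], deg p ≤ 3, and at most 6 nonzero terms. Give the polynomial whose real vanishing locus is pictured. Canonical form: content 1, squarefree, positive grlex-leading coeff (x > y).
2*x^2 + 2*x*y + 3*y^2 - x - 3

Degree: a generic line meets the curve in up to 2 points, so deg p = 2.
From the visible intercepts: it meets the x-axis at x = -1 (among the integer gridlines); among the integer gridlines, it crosses the y-axis at y ∈ {-1, 1}.
Matching integer coefficients to the picture gives p.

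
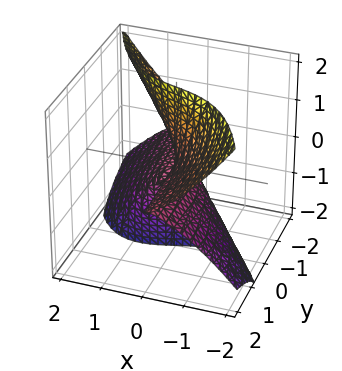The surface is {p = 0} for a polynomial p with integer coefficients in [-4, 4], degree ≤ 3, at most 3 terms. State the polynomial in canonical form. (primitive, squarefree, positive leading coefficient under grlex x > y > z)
2*x^3 + 3*y*z^2 + 2*x*z

1. deg p = 3.
2. Reading off the gridlines: the visible y-axis segment lies entirely on the surface; one x-axis crossing is at x = 0; the visible z-axis segment lies entirely on the surface.
3. Putting this together gives p.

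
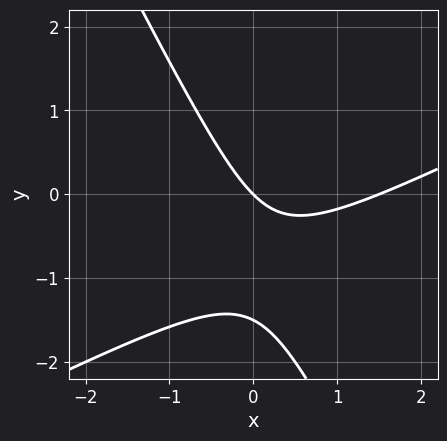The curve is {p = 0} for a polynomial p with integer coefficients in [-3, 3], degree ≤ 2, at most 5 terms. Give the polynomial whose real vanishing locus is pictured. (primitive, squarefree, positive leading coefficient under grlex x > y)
Degree: the shape is more complex than any degree-1 curve, so deg p = 2.
Checking where it meets the axes: it meets the x-axis at x = 0 (among the integer gridlines); it crosses the y-axis at the gridline y = 0.
Matching integer coefficients to the picture gives p.

2*x^2 - 3*x*y - 2*y^2 - 3*x - 3*y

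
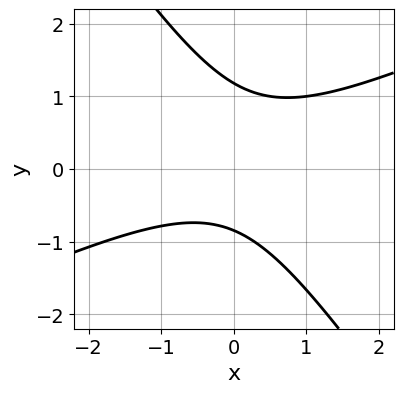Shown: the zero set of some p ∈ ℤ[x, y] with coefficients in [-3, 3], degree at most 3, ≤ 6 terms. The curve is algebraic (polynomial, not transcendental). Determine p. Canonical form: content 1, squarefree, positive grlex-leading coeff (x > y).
First, degree: the shape is more complex than any degree-1 curve, so deg p = 2.
Then, from the axis intercepts and sections: no x-intercept at any integer in the box.
Finally, matching integer coefficients to the picture gives p.

2*x^2 - 3*x*y - 3*y^2 + y + 3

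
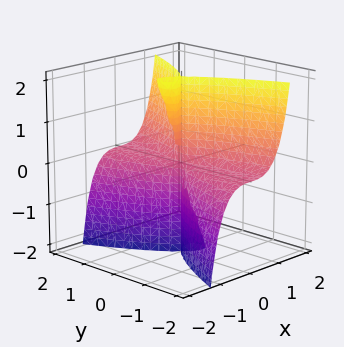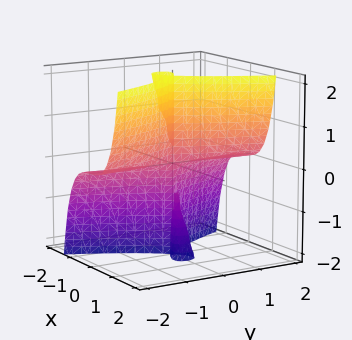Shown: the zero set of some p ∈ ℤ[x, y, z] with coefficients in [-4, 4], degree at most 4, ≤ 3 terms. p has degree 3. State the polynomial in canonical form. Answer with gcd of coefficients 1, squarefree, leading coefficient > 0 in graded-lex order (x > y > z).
3*x^3 + x^2*z - y^2*z

(a) I count 2 distinct pieces. They look like related sheets of one shape, so recover p as a whole.
(b) deg p = 3. The shape is more complex than any degree-2 surface.
(c) Checking where it meets the axes: it meets the x-axis at x = 0 (among the integer gridlines); the visible y-axis segment lies entirely on the surface; the visible z-axis segment lies entirely on the surface.
(d) Fitting integer coefficients to these (and the overall shape) gives p.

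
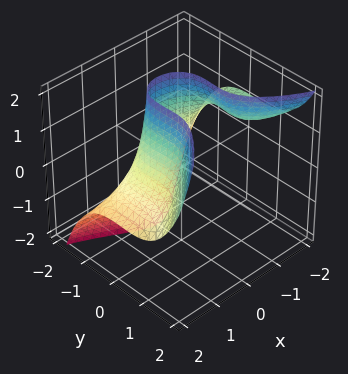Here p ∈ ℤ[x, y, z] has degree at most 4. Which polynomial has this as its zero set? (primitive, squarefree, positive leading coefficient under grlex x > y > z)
x^3 + 3*x^2*z - 3*y^3 + 2*y^2 - 3

Degree: no degree-2 surface has this shape, so deg p = 3.
From the axis intercepts and sections: it misses every integer gridline on the z-axis.
Putting this together gives p.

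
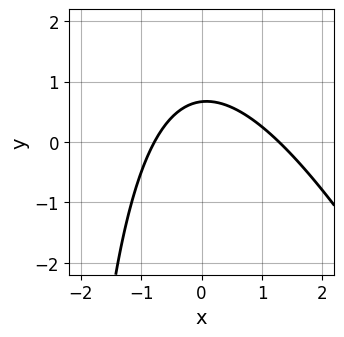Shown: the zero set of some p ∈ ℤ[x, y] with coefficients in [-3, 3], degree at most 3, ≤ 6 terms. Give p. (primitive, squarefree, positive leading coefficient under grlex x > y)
2*x^2 + x*y - x + 3*y - 2

(a) Degree: the shape is more complex than any degree-1 curve, so deg p = 2.
(b) Matching integer coefficients to the picture gives p.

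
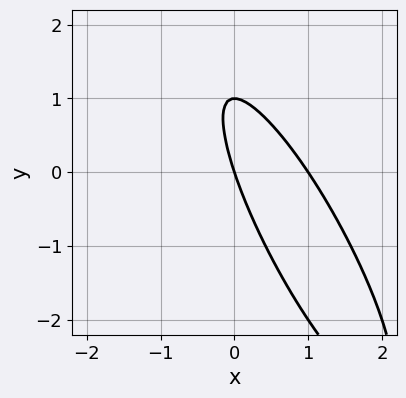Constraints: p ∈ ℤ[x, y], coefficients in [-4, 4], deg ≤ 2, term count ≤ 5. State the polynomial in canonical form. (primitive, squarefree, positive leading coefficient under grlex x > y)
3*x^2 + 3*x*y + y^2 - 3*x - y

(a) The degree is 2 — a generic line meets the curve in up to 2 points.
(b) From the axis intercepts and sections: the x-axis gridline crossings are at x ∈ {0, 1}; among the integer gridlines, it crosses the y-axis at y ∈ {0, 1}.
(c) Together with the visible shape, these determine p as stated.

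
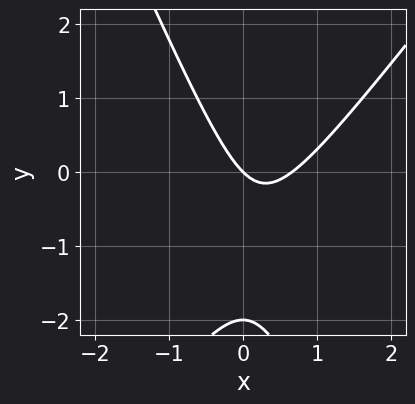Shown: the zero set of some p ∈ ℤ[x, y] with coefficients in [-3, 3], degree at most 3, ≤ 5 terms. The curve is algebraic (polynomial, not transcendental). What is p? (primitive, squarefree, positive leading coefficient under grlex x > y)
3*x^2 - x*y - y^2 - 2*x - 2*y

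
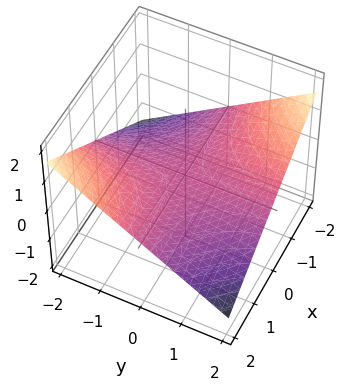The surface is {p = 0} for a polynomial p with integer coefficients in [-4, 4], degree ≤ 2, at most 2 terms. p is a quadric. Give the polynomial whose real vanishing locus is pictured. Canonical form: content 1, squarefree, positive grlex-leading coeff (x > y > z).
(a) Degree: a hyperbolic paraboloid; a quadric, so deg p = 2.
(b) From the axis intercepts and sections: the visible x-axis segment lies entirely on the surface; the visible y-axis segment lies entirely on the surface; it meets the z-axis at z = 0 (among the integer gridlines).
(c) Together with the visible shape, these determine p as stated.

x*y + 3*z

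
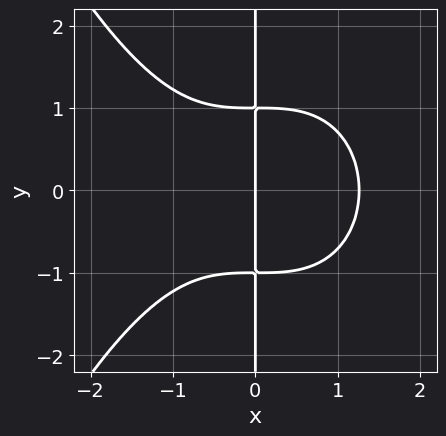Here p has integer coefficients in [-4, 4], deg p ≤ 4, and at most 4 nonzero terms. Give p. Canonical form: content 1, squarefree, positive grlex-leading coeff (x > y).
x^4 + 2*x*y^2 - 2*x

First, the degree is 4 — the shape is more complex than any degree-3 curve.
Next, symmetries: the y ↦ −y reflection is a symmetry, so y appears only in even powers.
Next, against the integer gridlines: every point of the y-axis in the box is on the curve; one x-axis crossing is at x = 0.
Finally, fitting integer coefficients to these (and the overall shape) gives p.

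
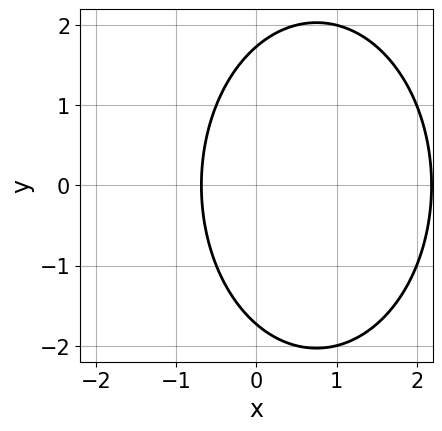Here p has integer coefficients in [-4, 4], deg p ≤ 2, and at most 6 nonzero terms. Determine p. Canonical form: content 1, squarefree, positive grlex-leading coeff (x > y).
1. Degree: a generic line meets the curve in up to 2 points, so deg p = 2.
2. Symmetries: mirror symmetry y ↦ −y ⇒ only even powers of y.
3. The integer polynomial consistent with all of this is the stated p.

2*x^2 + y^2 - 3*x - 3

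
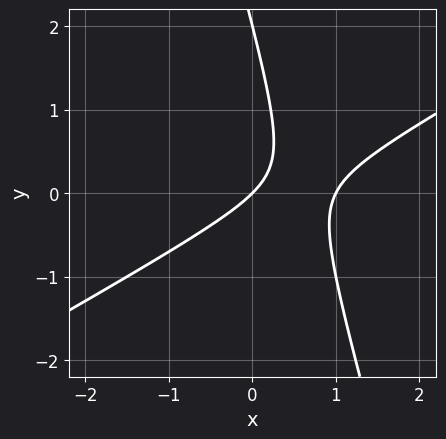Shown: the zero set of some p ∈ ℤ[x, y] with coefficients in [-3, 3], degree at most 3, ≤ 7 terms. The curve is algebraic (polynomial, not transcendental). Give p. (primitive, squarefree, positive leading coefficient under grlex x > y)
First, degree: the shape is more complex than any degree-1 curve, so deg p = 2.
Next, from the visible intercepts: among the integer gridlines, it crosses the x-axis at x ∈ {0, 1}; among the integer gridlines, it crosses the y-axis at y ∈ {0, 2}.
Finally, the integer polynomial consistent with all of this is the stated p.

2*x^2 - 3*x*y - y^2 - 2*x + 2*y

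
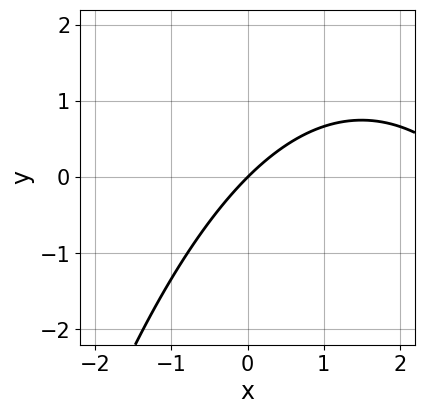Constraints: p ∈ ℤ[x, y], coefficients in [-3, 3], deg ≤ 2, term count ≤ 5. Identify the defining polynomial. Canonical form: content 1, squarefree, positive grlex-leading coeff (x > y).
First, the degree is 2 — the shape is more complex than any degree-1 curve.
Then, against the integer gridlines: it meets the x-axis at x = 0 (among the integer gridlines); one y-axis crossing is at y = 0.
Finally, fitting integer coefficients to these (and the overall shape) gives p.

x^2 - 3*x + 3*y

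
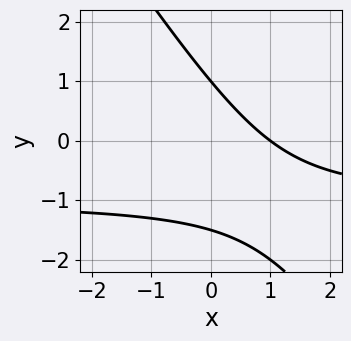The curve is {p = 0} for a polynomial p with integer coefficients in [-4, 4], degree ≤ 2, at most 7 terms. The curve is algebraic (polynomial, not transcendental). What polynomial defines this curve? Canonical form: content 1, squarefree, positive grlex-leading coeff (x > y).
3*x*y + 2*y^2 + 3*x + y - 3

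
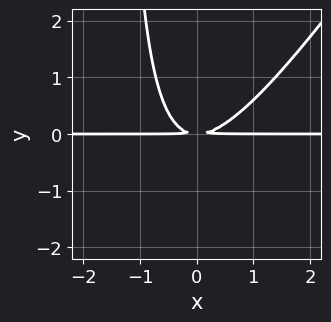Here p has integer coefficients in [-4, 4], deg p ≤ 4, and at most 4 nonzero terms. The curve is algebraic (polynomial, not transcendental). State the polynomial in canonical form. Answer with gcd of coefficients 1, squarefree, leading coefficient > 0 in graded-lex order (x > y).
3*x^2*y - 2*x*y^2 - 3*y^2

(a) The degree is 3 — a generic line meets the curve in up to 3 points.
(b) Against the integer gridlines: every point of the x-axis in the box is on the curve.
(c) Solving for integer coefficients yields p as stated.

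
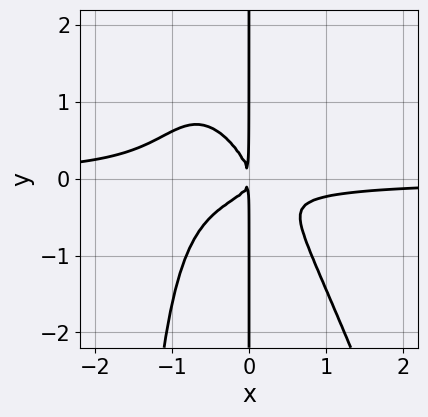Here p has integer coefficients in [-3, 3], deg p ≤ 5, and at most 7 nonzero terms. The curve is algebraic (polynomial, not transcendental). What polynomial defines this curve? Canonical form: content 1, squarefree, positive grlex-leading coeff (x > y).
3*x^3*y + x^2*y^2 + 2*x^2*y + 2*x*y^2 + x^2

1. Degree: the shape is more complex than any degree-3 curve, so deg p = 4.
2. From the visible intercepts: every point of the y-axis in the box is on the curve.
3. Putting this together gives p.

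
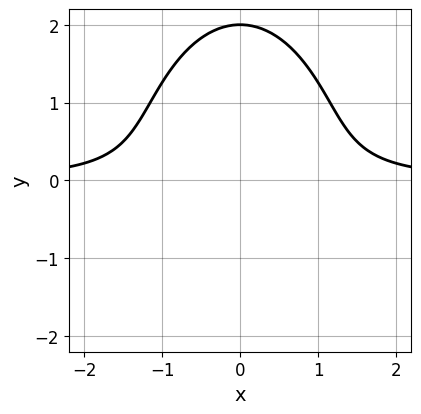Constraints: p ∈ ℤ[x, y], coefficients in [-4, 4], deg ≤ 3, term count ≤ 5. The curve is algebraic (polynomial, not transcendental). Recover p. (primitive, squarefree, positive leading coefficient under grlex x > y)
3*x^2*y + y^3 - 3*y - 2

(a) The degree is 3 — the shape is more complex than any degree-2 curve.
(b) Symmetries: mirror symmetry x ↦ −x ⇒ only even powers of x.
(c) Checking where it meets the axes: it misses every integer gridline on the x-axis; one y-axis crossing is at y = 2.
(d) The integer polynomial consistent with all of this is the stated p.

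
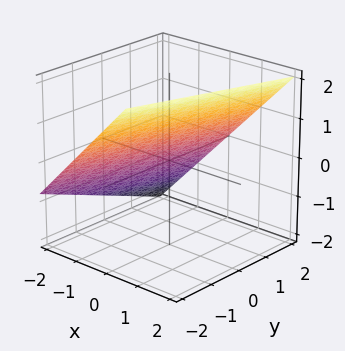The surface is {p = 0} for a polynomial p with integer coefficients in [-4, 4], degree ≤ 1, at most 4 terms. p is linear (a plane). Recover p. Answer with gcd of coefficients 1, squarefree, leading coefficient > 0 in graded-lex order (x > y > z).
The degree is 1 — every cross-section is a straight line — this is a plane.
Observable constraints: one y-axis crossing is at y = 2.
Together with the visible shape, these determine p as stated.

3*x - y - 3*z + 2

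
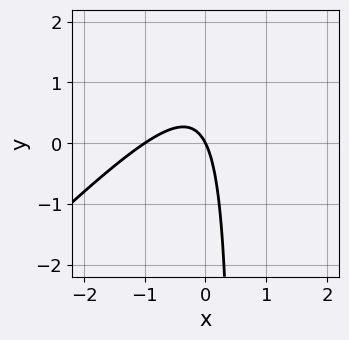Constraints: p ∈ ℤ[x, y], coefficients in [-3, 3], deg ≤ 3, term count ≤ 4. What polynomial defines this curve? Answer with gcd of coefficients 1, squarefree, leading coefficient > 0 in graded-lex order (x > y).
First, deg p = 2. A generic line meets the curve in up to 2 points.
Then, checking where it meets the axes: one y-axis crossing is at y = 0; the x-axis gridline crossings are at x ∈ {-1, 0}.
Finally, fitting integer coefficients to these (and the overall shape) gives p.

2*x^2 - 2*x*y + 2*x + y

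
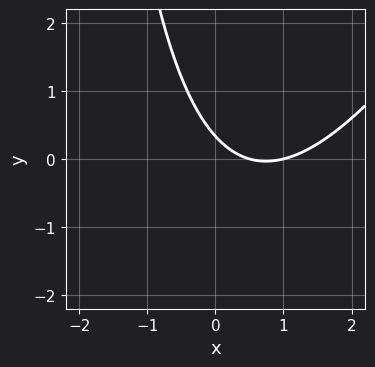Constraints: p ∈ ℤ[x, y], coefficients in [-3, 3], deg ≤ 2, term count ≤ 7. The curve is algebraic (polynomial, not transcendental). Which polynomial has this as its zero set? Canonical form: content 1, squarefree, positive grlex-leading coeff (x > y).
2*x^2 - x*y - 3*x - 3*y + 1

First, degree: no degree-1 curve has this shape, so deg p = 2.
Next, observable constraints: it meets the x-axis at x = 1 (among the integer gridlines).
Finally, the integer polynomial consistent with all of this is the stated p.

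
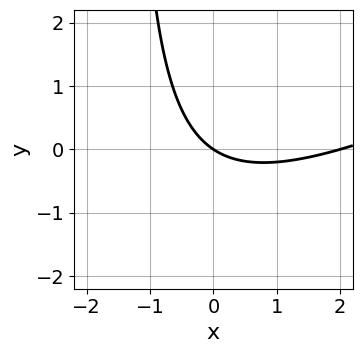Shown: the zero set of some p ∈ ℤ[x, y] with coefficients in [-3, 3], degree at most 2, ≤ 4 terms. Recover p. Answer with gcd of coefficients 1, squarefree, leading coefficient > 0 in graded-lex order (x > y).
First, deg p = 2. No degree-1 curve has this shape.
Next, observable constraints: it meets the y-axis at y = 0 (among the integer gridlines); the x-axis gridline crossings are at x ∈ {0, 2}.
Finally, solving for integer coefficients yields p as stated.

x^2 - 2*x*y - 2*x - 3*y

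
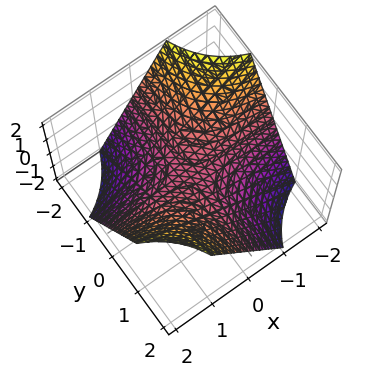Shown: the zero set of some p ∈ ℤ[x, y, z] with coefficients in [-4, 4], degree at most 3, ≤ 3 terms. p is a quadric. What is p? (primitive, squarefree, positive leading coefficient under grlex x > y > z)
First, the degree is 2 — a saddle surface; a quadric.
Next, against the integer gridlines: every point of the x-axis in the box is on the surface; the visible y-axis segment lies entirely on the surface; it meets the z-axis at z = 0 (among the integer gridlines).
Finally, solving for integer coefficients yields p as stated.

x*y - z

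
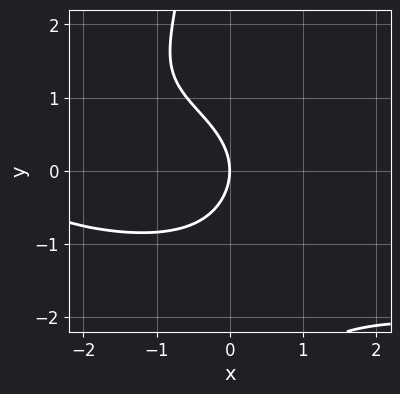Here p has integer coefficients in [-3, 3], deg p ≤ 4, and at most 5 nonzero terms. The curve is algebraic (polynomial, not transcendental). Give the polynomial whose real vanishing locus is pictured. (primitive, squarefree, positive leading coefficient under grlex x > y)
x*y^3 + x^2 + 2*y^2 + 3*x

1. The degree is 4 — the shape is more complex than any degree-3 curve.
2. From the visible intercepts: it crosses the x-axis at the gridline x = 0; one y-axis crossing is at y = 0.
3. Matching integer coefficients to the picture gives p.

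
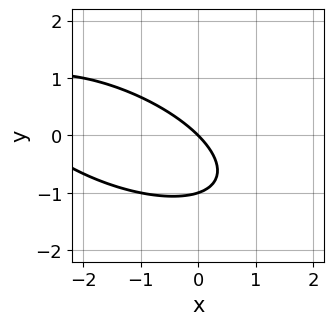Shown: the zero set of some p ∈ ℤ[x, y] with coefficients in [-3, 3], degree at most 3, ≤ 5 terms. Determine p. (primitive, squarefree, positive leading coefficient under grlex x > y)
x^2 + 2*x*y + 3*y^2 + 3*x + 3*y

1. The degree is 2 — no degree-1 curve has this shape.
2. From the axis intercepts and sections: the y-axis gridline crossings are at y ∈ {-1, 0}; one x-axis crossing is at x = 0.
3. Fitting integer coefficients to these (and the overall shape) gives p.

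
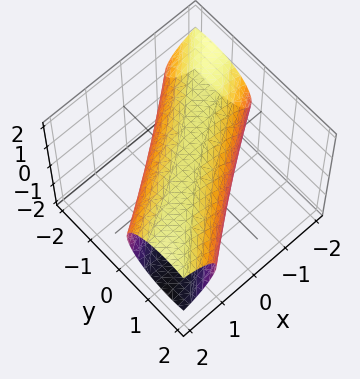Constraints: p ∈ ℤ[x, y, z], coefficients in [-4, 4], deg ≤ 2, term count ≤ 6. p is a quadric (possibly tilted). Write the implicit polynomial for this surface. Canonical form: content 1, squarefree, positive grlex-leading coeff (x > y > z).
x^2 - 3*x*y + 2*y^2 + 3*z^2 - 3

1. The degree is 2 — the shape is more complex than any degree-1 surface.
2. Observable constraints: the z-axis gridline crossings are at z ∈ {-1, 1}.
3. Solving for integer coefficients yields p as stated.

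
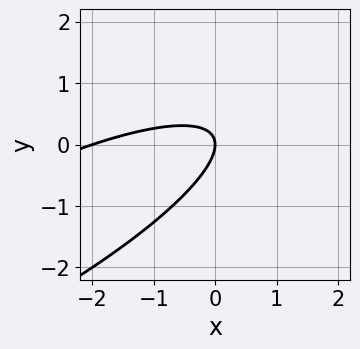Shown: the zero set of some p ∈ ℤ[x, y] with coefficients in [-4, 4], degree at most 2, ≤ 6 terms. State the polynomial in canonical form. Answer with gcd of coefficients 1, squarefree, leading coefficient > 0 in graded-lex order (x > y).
deg p = 2.
From the visible intercepts: among the integer gridlines, it crosses the x-axis at x ∈ {-2, 0}; one y-axis crossing is at y = 0.
Assembling these constraints gives the stated polynomial.

x^2 - 3*x*y + 3*y^2 + 2*x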